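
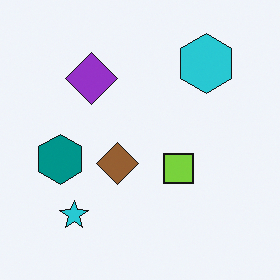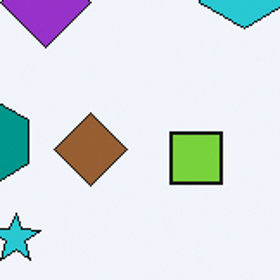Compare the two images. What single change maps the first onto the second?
The second image is the first cropped to a noticeably smaller region and rescaled.

The visible shapes are larger and the field of view is narrower; shapes near the original edges may be partly or wholly outside the frame — a crop-and-rescale.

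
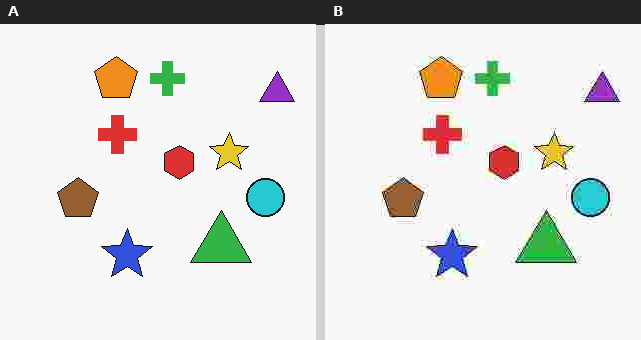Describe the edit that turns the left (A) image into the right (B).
The transformation is: degraded with heavy JPEG compression.

Blocky 8×8 compression artifacts appear around shape edges and the flat background shows ringing — characteristic JPEG degradation.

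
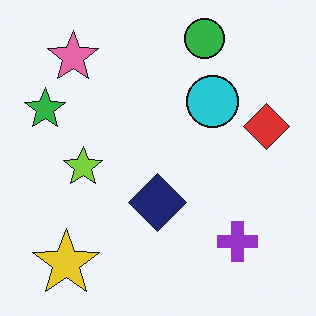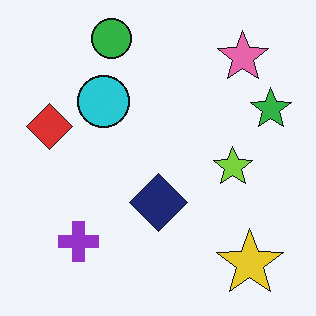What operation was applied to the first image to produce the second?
The transformation is: flipped horizontally (left ↔ right).

The green star is in the left of the first image and the right of the second — shapes on opposite sides of the vertical midline have swapped in a mirror flip.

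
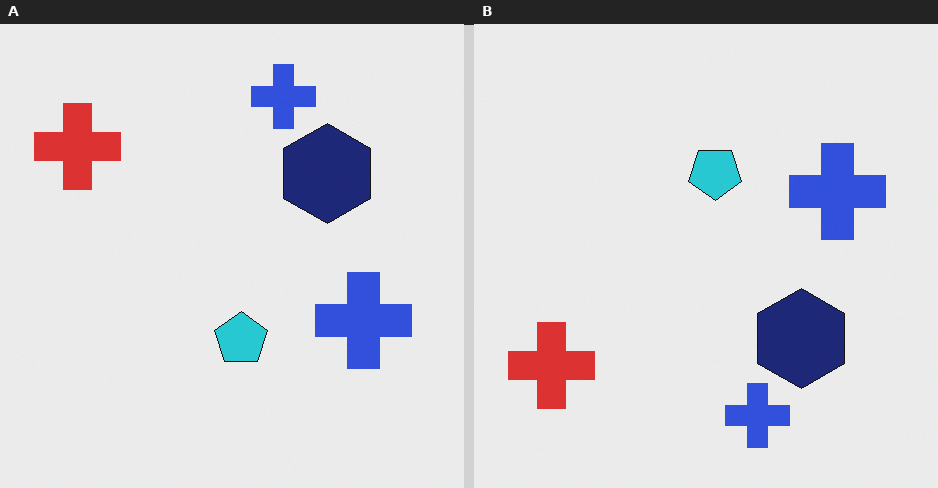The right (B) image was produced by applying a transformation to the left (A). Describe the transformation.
It was flipped vertically (top ↔ bottom).

The red cross is in the top-left of the left (A) image and the bottom-left of the right (B) — shapes on opposite sides of the horizontal midline have swapped in a mirror flip.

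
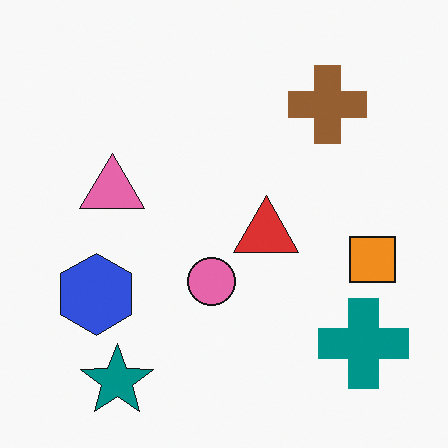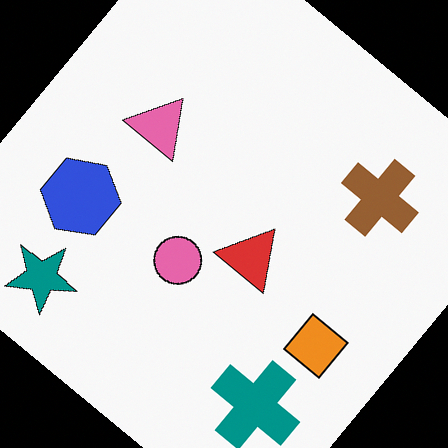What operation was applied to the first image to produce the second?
The second image is the first rotated clockwise by a large amount — several tens of degrees.

Every shape is tilted by the same angle and the image corners show triangular fill wedges — a whole-image rotation by a non-right angle.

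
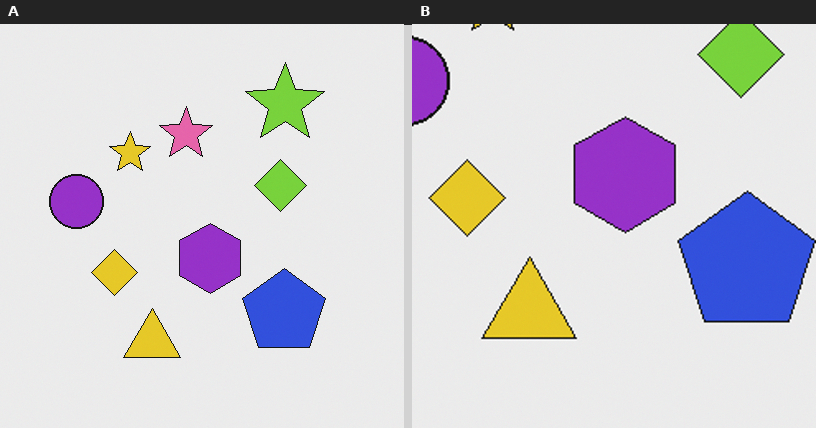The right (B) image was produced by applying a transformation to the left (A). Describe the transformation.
It was cropped tightly and scaled back up.

The visible shapes are larger and the field of view is narrower; shapes near the original edges may be partly or wholly outside the frame — a crop-and-rescale.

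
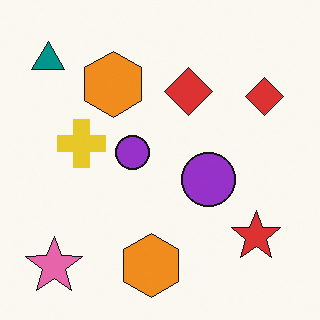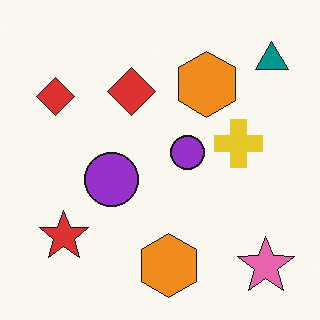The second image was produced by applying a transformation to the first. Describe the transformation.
It was flipped horizontally (left ↔ right).

The teal triangle is in the top-left of the first image and the top-right of the second — shapes on opposite sides of the vertical midline have swapped in a mirror flip.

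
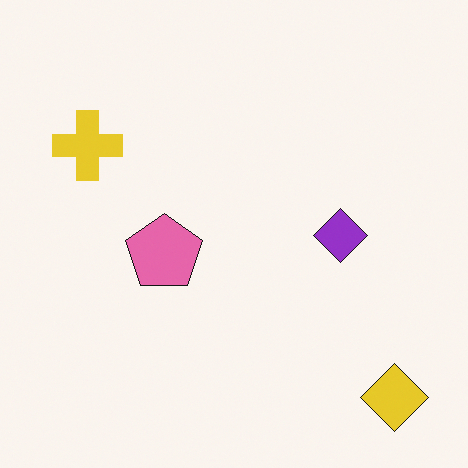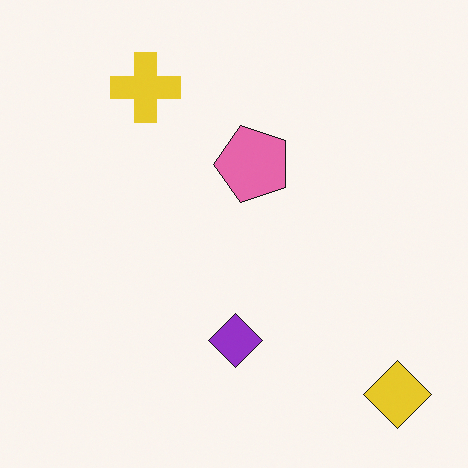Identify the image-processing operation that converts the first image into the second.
This is the original image transposed (reflected across the top-left ↔ bottom-right diagonal).

Shapes have swapped their row and column positions — what was in the top-right is now in the bottom-left — a diagonal reflection.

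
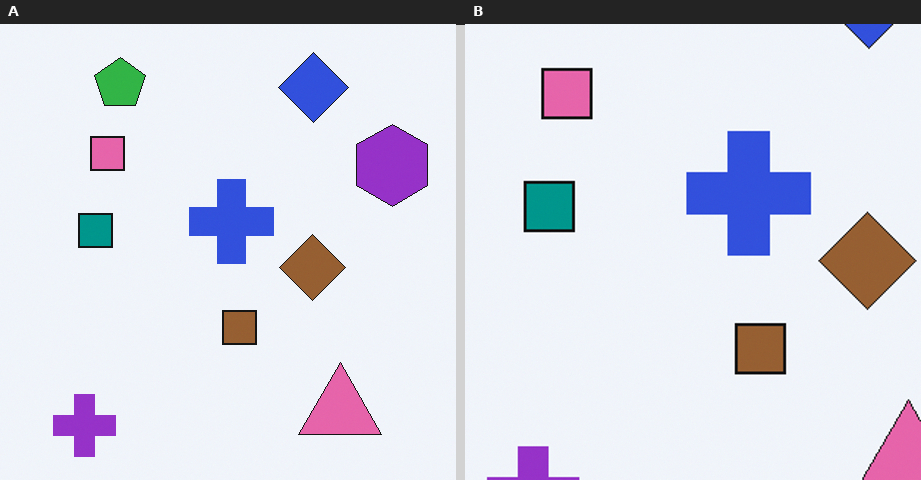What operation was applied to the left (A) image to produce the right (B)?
The image was cropped slightly and scaled back up.

The visible shapes are larger and the field of view is narrower; shapes near the original edges may be partly or wholly outside the frame — a crop-and-rescale.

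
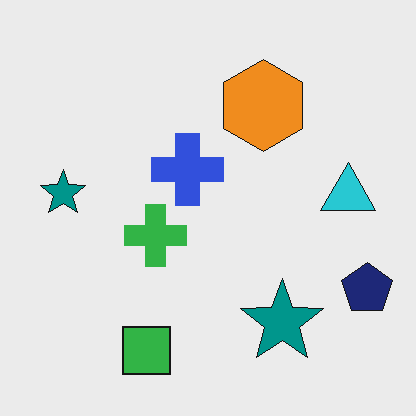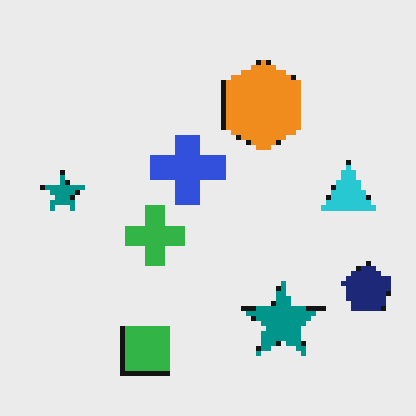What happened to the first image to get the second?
The image was mildly pixelated.

Shapes are reduced to large square blocks; fine edges and outlines are lost — a downscale-then-upscale (mosaic) effect.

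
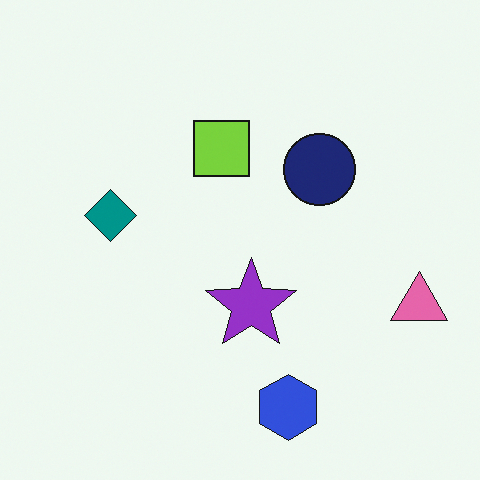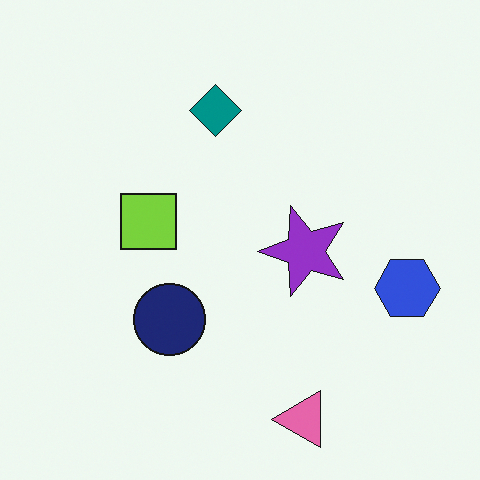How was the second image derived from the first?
It was transposed (reflected across the top-left ↔ bottom-right diagonal).

Shapes have swapped their row and column positions — what was in the top-right is now in the bottom-left — a diagonal reflection.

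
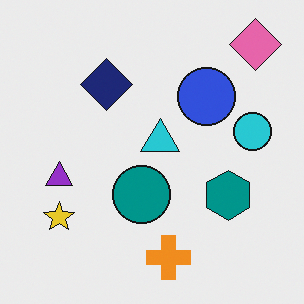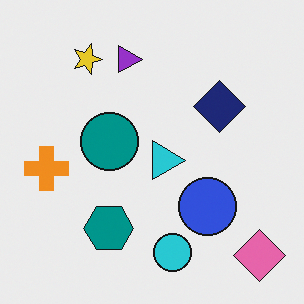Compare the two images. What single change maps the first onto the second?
Rotated 90° clockwise.

The pink diamond sits in the top-right of the first image and the bottom-right of the second — consistent with a whole-image 90° clockwise rotation.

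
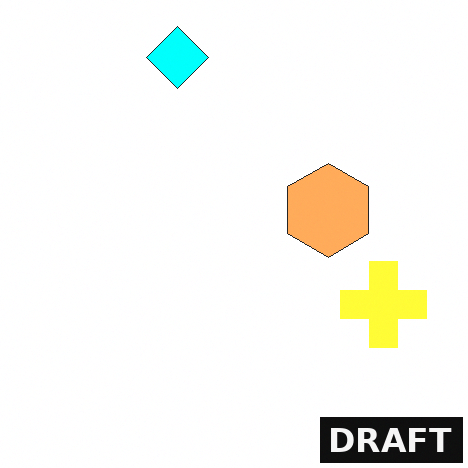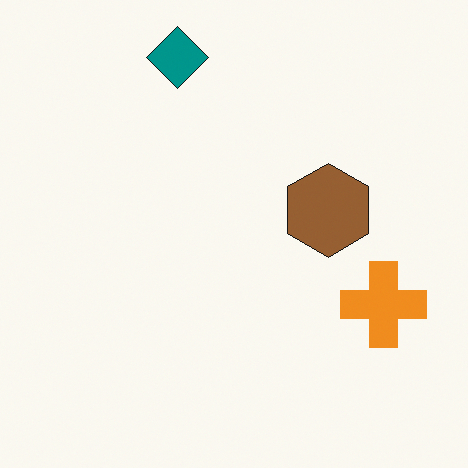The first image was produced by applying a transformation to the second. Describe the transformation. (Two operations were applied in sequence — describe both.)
The transformation is: noticeably brightened, then watermarked with the text "DRAFT" in the lower-right corner.

Every pixel — background and shapes alike — is uniformly brightened. A dark label reading "DRAFT" appears in the lower-right corner.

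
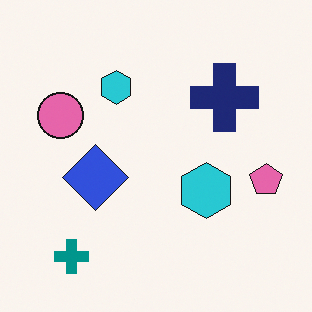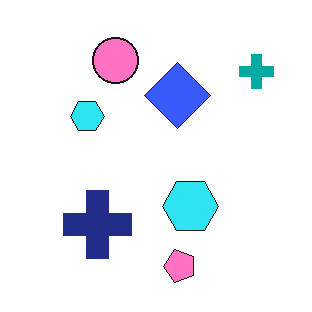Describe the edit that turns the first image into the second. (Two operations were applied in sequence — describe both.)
This is the original image slightly brightened, then transposed (reflected across the top-left ↔ bottom-right diagonal).

Every pixel — background and shapes alike — is uniformly brightened. Shapes have swapped their row and column positions — what was in the top-right is now in the bottom-left — a diagonal reflection.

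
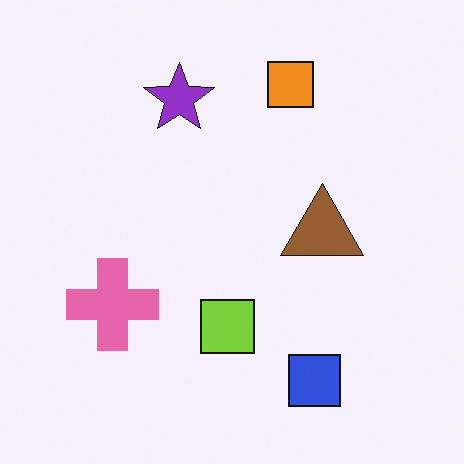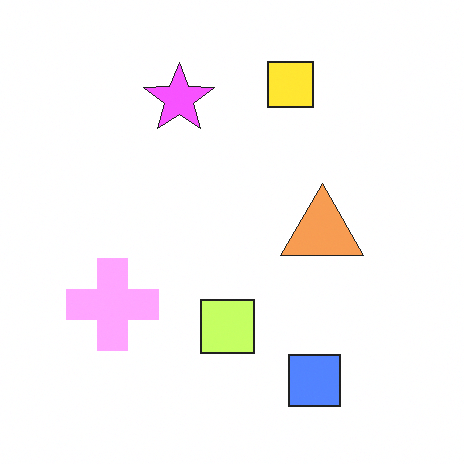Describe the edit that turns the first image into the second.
The image was noticeably brightened.

Every pixel — background and shapes alike — is uniformly brightened.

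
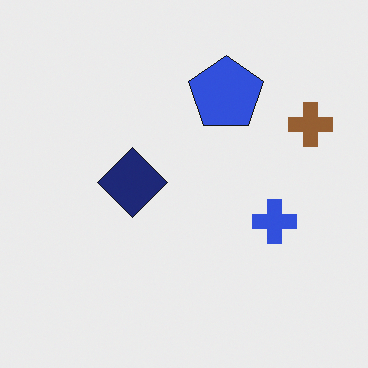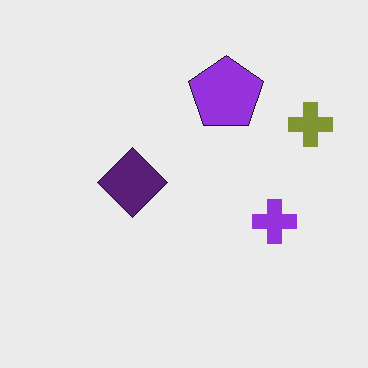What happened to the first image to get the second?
This is the original image hue-shifted slightly.

Every shape's color has rotated by the same amount around the hue wheel — a uniform hue shift.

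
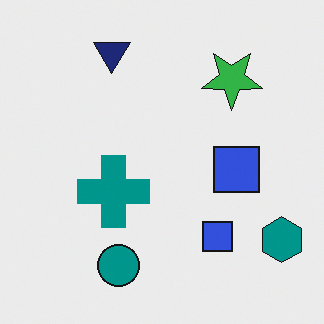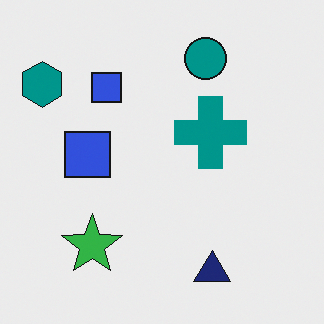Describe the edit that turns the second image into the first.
This is the original image rotated 180°.

The teal hexagon sits in the top-left of the second image and the bottom-right of the first — consistent with a whole-image 180° rotation.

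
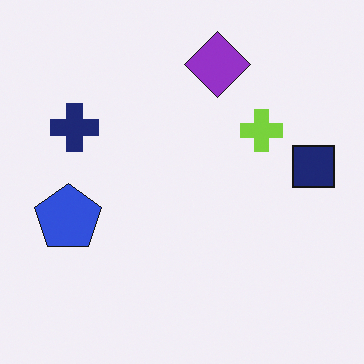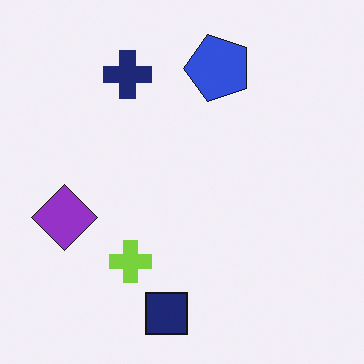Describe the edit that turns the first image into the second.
The image was transposed (reflected across the top-left ↔ bottom-right diagonal).

Shapes have swapped their row and column positions — what was in the top-right is now in the bottom-left — a diagonal reflection.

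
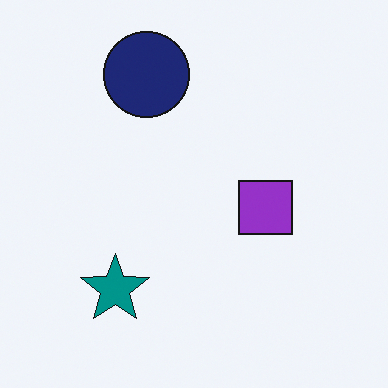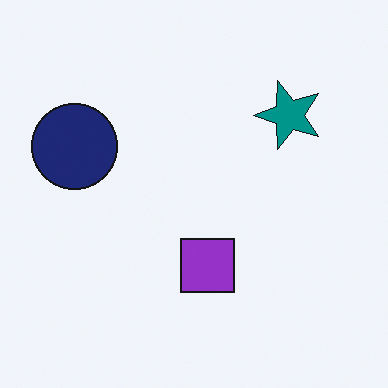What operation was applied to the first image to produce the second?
The image was transposed (reflected across the top-left ↔ bottom-right diagonal).

Shapes have swapped their row and column positions — what was in the top-right is now in the bottom-left — a diagonal reflection.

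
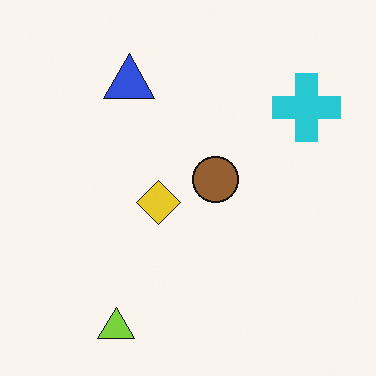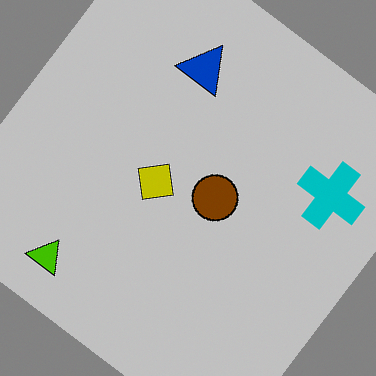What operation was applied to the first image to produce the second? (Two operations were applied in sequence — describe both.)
The transformation is: heavily posterized to just a handful of flat colors, then rotated clockwise by a large amount — several tens of degrees.

Each flat color has snapped to a coarser quantized level — most visibly, the near-white background has dropped to a flat grey. Every shape is tilted by the same angle and the image corners show triangular fill wedges — a whole-image rotation by a non-right angle.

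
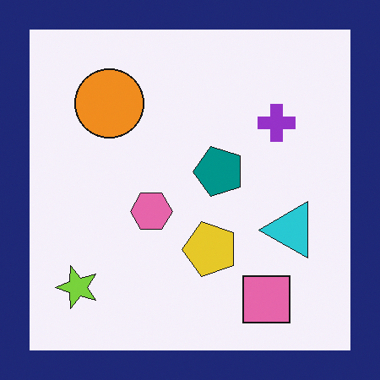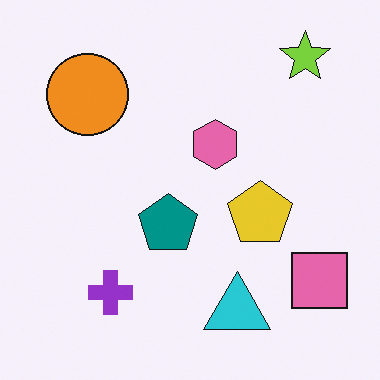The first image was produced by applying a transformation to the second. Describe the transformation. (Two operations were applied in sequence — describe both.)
The transformation is: transposed (reflected across the top-left ↔ bottom-right diagonal), then framed with a navy border.

Shapes have swapped their row and column positions — what was in the top-right is now in the bottom-left — a diagonal reflection. A solid navy frame runs around the edge of the first image, with the content slightly shrunk inside it.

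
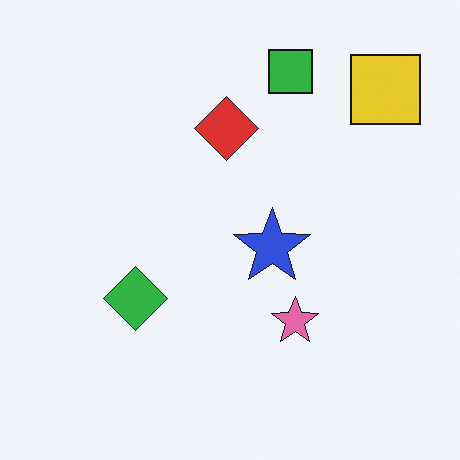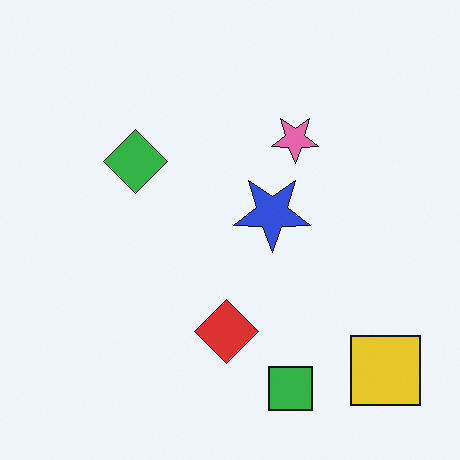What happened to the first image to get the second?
This is the original image flipped vertically (top ↔ bottom).

The green square is in the top of the first image and the bottom of the second — shapes on opposite sides of the horizontal midline have swapped in a mirror flip.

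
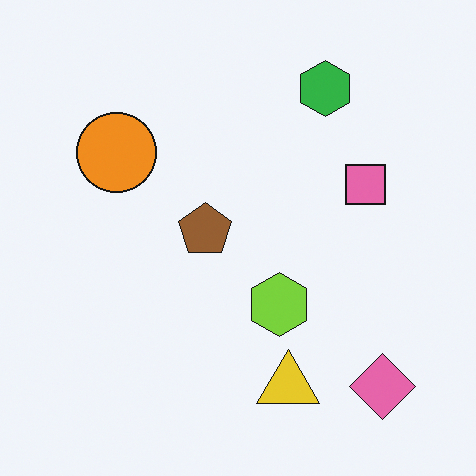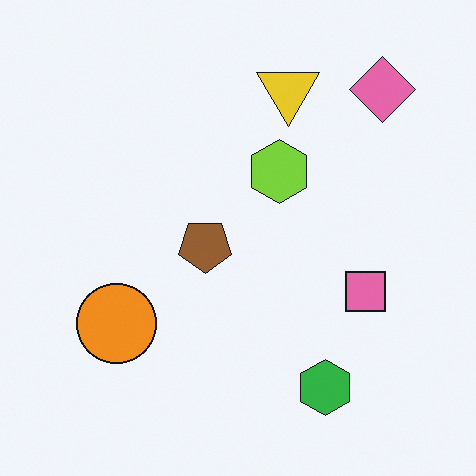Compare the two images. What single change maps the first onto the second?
The transformation is: flipped vertically (top ↔ bottom).

The green hexagon is in the top-right of the first image and the bottom-right of the second — shapes on opposite sides of the horizontal midline have swapped in a mirror flip.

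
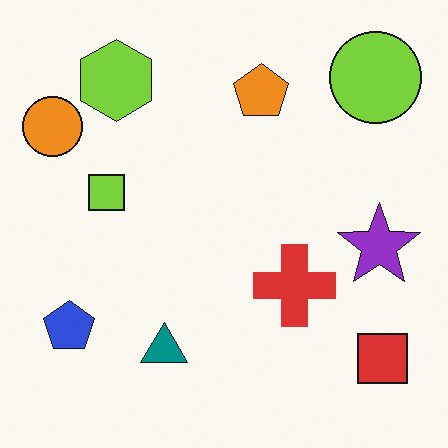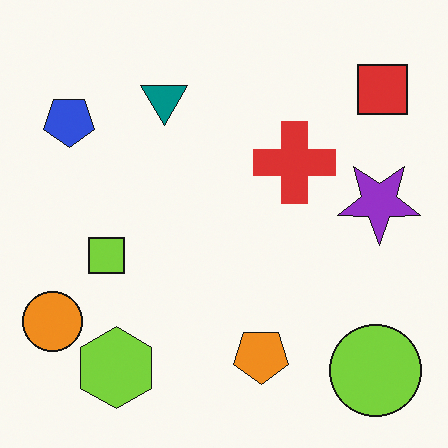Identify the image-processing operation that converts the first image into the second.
It was flipped vertically (top ↔ bottom).

The lime circle is in the top-right of the first image and the bottom-right of the second — shapes on opposite sides of the horizontal midline have swapped in a mirror flip.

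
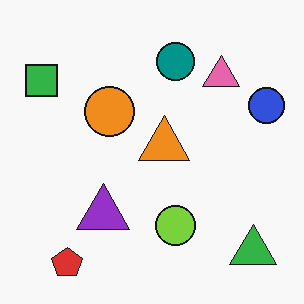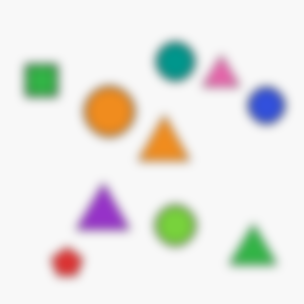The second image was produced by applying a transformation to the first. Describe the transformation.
The image was heavily blurred.

Shape edges and outlines are uniformly softened across the whole image.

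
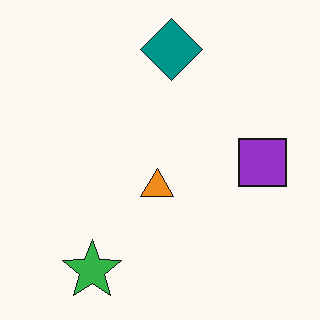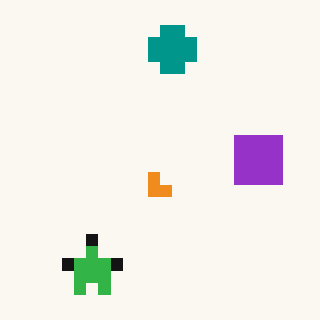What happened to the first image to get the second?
The image was coarsely pixelated.

Shapes are reduced to large square blocks; fine edges and outlines are lost — a downscale-then-upscale (mosaic) effect.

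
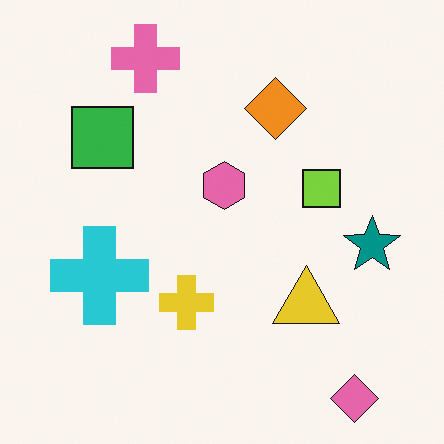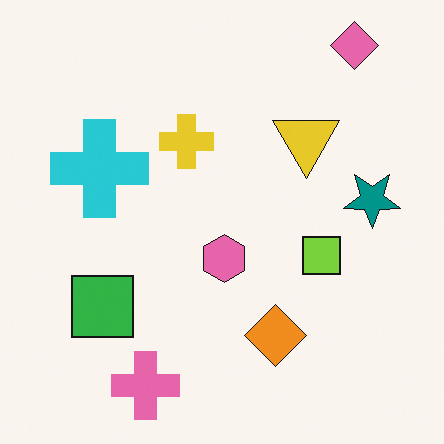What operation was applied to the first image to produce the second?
The transformation is: flipped vertically (top ↔ bottom).

The pink diamond is in the bottom-right of the first image and the top-right of the second — shapes on opposite sides of the horizontal midline have swapped in a mirror flip.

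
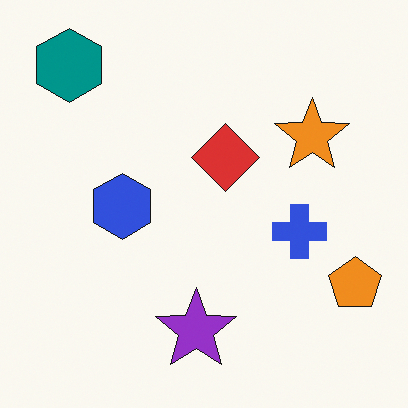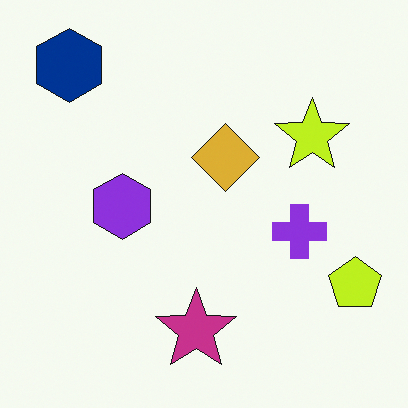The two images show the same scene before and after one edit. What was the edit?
The image was hue-shifted by a small amount.

Every shape's color has rotated by the same amount around the hue wheel — a uniform hue shift.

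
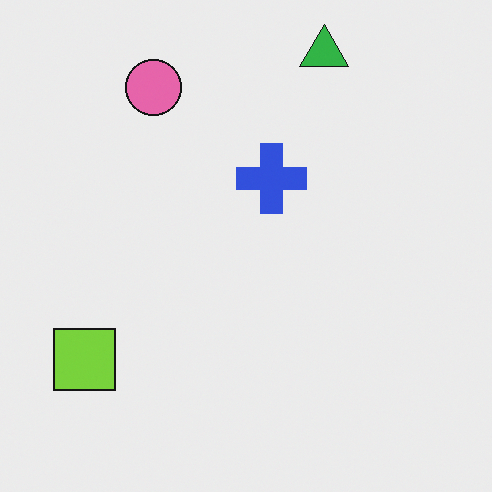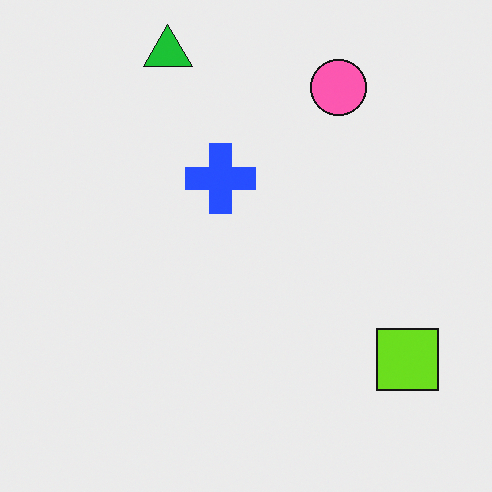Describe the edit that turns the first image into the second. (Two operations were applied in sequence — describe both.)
The transformation is: flipped horizontally (left ↔ right), then slightly oversaturated.

The lime square is in the bottom-left of the first image and the bottom-right of the second — shapes on opposite sides of the vertical midline have swapped in a mirror flip. All colors are more vivid — a global saturation change.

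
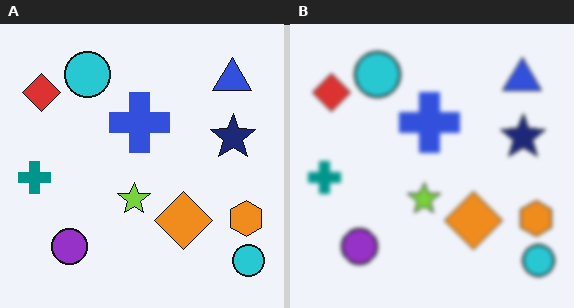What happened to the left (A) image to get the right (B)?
The right (B) image is the left (A) given a subtle gaussian blur.

Shape edges and outlines are uniformly softened across the whole image.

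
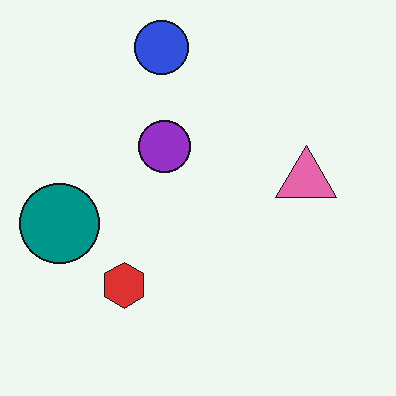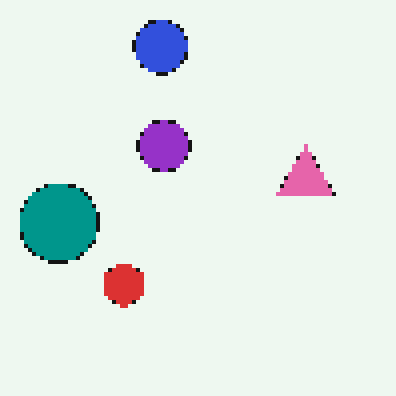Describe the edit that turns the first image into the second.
The transformation is: mildly pixelated.

Shapes are reduced to large square blocks; fine edges and outlines are lost — a downscale-then-upscale (mosaic) effect.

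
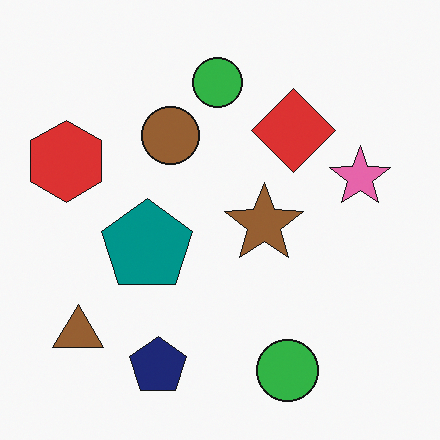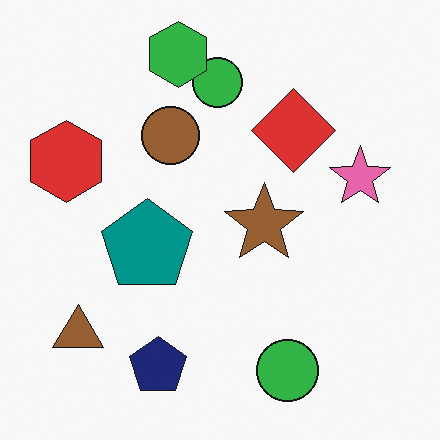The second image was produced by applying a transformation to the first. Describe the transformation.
The image was overlaid with an additional green hexagon.

A green hexagon appears in the second image that is absent from the first.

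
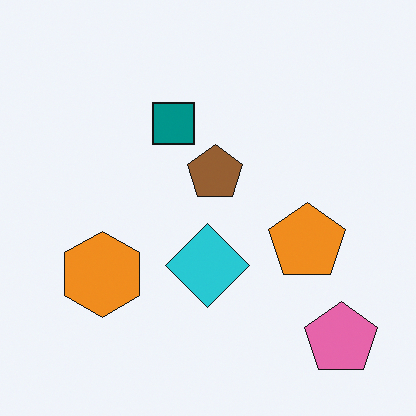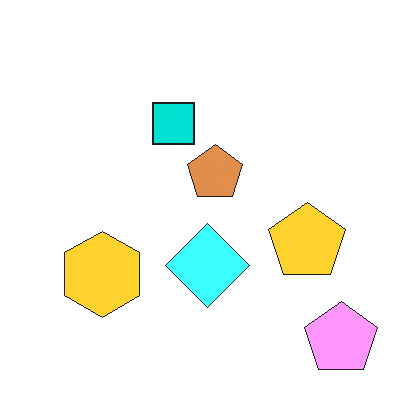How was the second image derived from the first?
This is the original image brightened a lot.

Every pixel — background and shapes alike — is uniformly brightened.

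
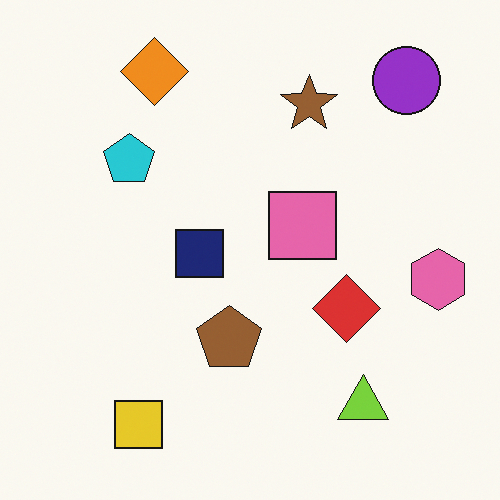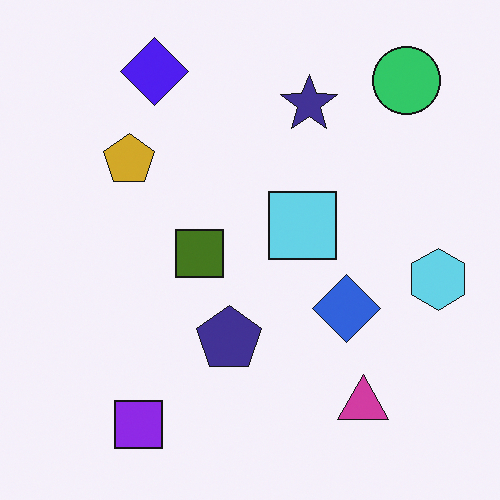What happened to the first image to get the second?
The transformation is: hue-shifted by a large amount.

Every shape's color has rotated by the same amount around the hue wheel — a uniform hue shift.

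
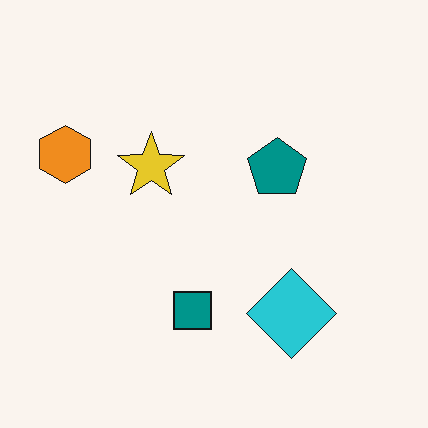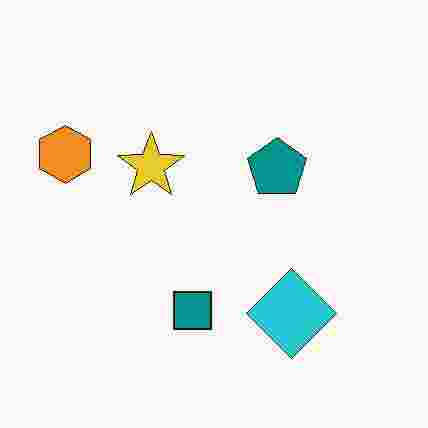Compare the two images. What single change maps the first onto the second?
The transformation is: heavily JPEG-compressed with obvious blocking artifacts.

Blocky 8×8 compression artifacts appear around shape edges and the flat background shows ringing — characteristic JPEG degradation.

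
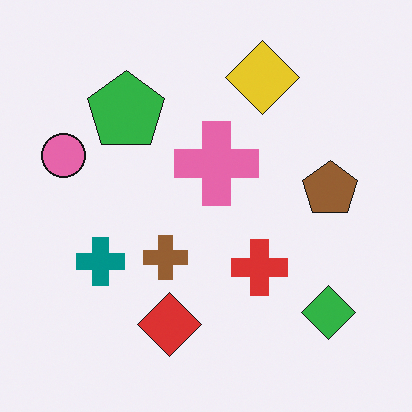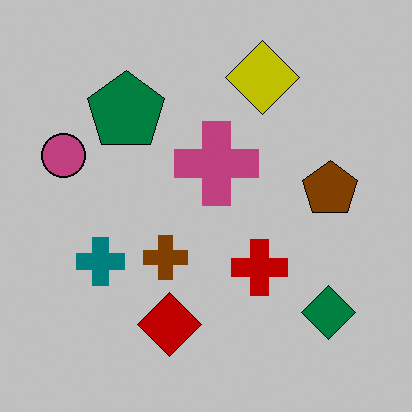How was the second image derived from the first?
Aggressively posterized.

Each flat color has snapped to a coarser quantized level — most visibly, the near-white background has dropped to a flat grey.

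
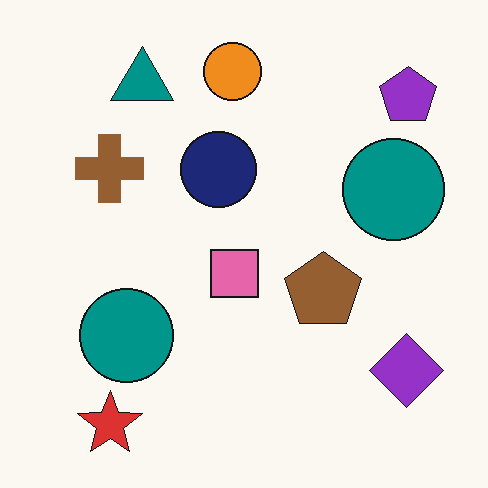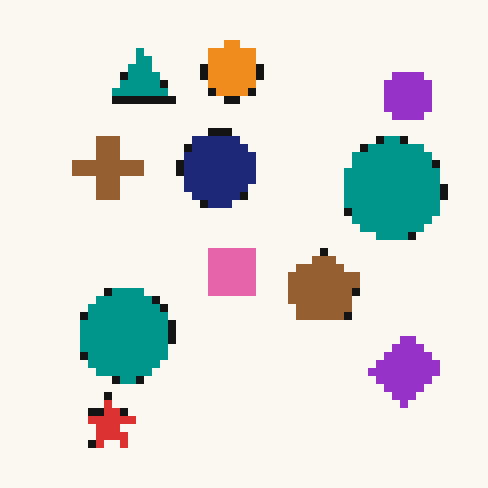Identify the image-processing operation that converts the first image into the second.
This is the original image pixelated into visible square blocks.

Shapes are reduced to large square blocks; fine edges and outlines are lost — a downscale-then-upscale (mosaic) effect.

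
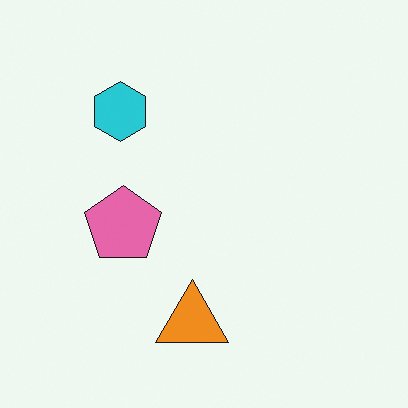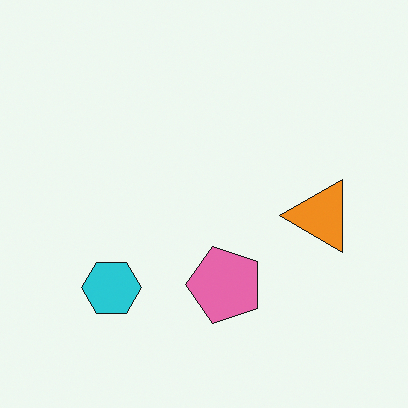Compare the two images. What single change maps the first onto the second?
It was rotated 90° counter-clockwise.

The cyan hexagon sits in the top-left of the first image and the bottom-left of the second — consistent with a whole-image 90° counter-clockwise rotation.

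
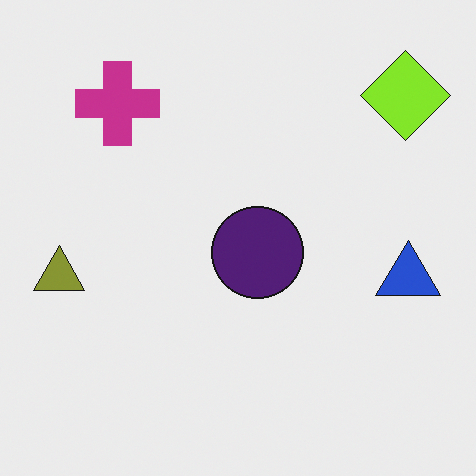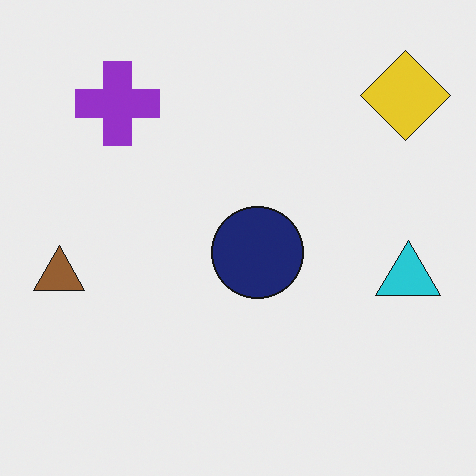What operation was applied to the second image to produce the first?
The transformation is: hue-shifted slightly.

Every shape's color has rotated by the same amount around the hue wheel — a uniform hue shift.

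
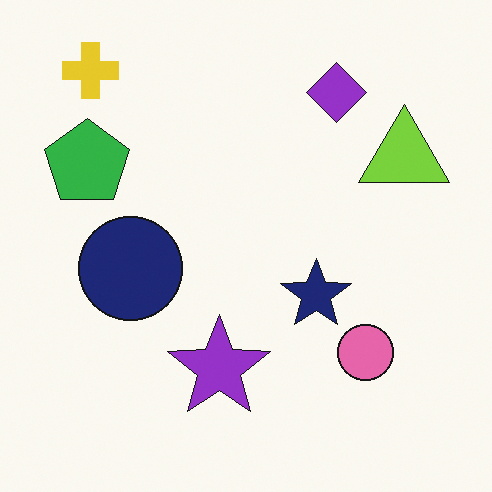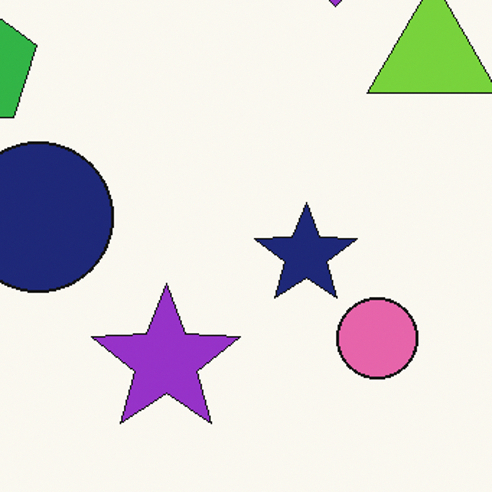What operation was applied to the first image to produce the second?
Cropped to a modestly smaller region and rescaled.

The visible shapes are larger and the field of view is narrower; shapes near the original edges may be partly or wholly outside the frame — a crop-and-rescale.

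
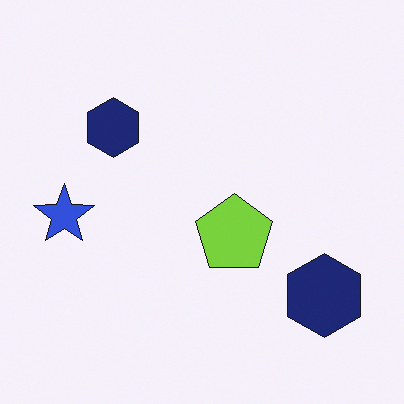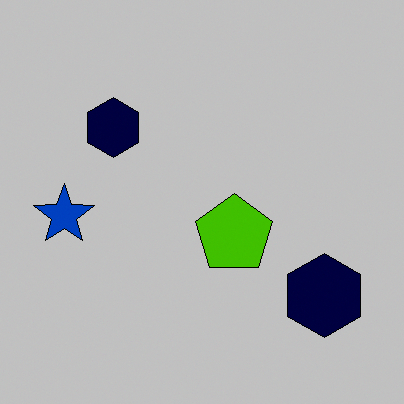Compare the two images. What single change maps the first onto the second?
The image was heavily posterized to just a handful of flat colors.

Each flat color has snapped to a coarser quantized level — most visibly, the near-white background has dropped to a flat grey.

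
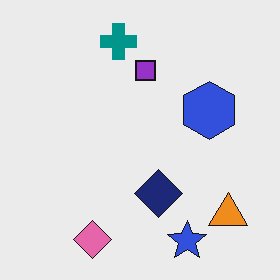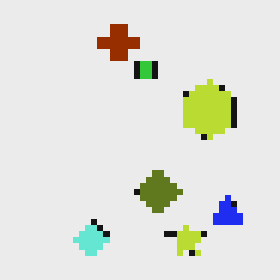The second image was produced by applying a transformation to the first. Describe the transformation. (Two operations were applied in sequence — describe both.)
The second image is the first moderately pixelated, then hue-shifted through roughly half the color wheel.

Shapes are reduced to large square blocks; fine edges and outlines are lost — a downscale-then-upscale (mosaic) effect. Every shape's color has rotated by the same amount around the hue wheel — a uniform hue shift.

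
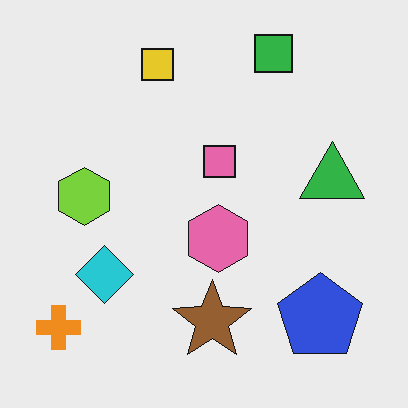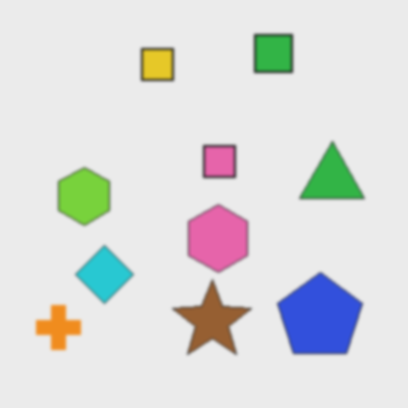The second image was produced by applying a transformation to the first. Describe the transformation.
The image was lightly blurred.

Shape edges and outlines are uniformly softened across the whole image.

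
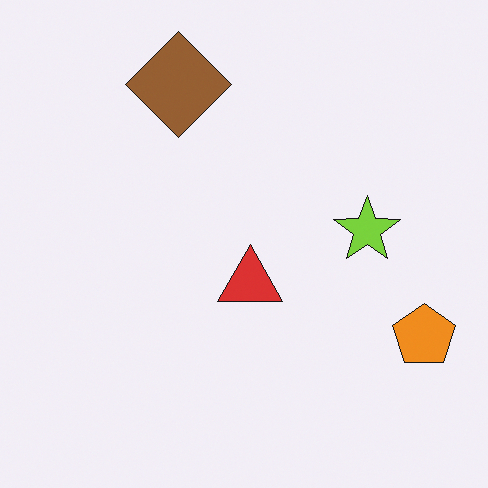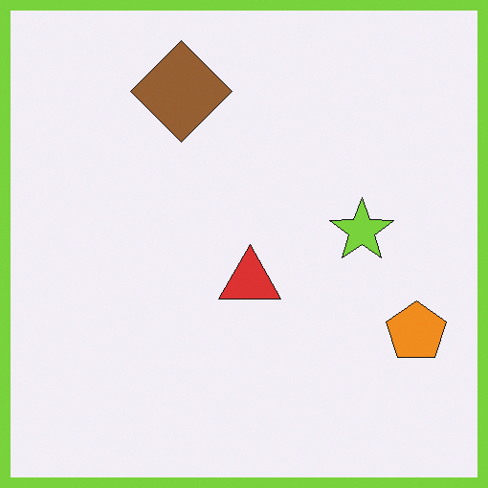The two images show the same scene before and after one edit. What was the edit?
The image was framed with a lime border.

A solid lime frame runs around the edge of the second image, with the content slightly shrunk inside it.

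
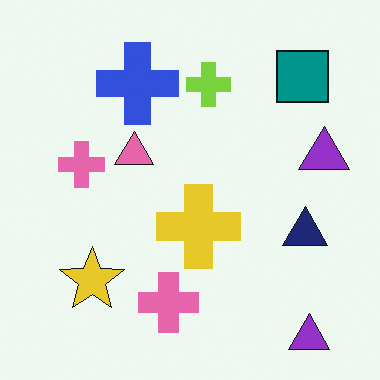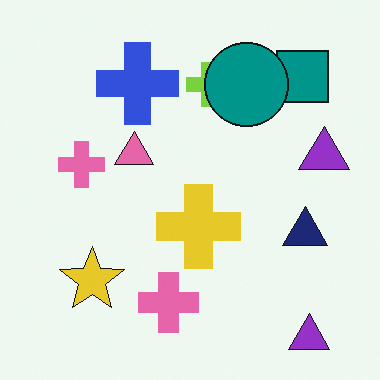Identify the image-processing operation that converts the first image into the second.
The transformation is: overlaid with an additional teal circle.

A teal circle appears in the second image that is absent from the first.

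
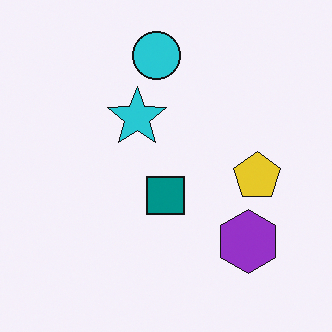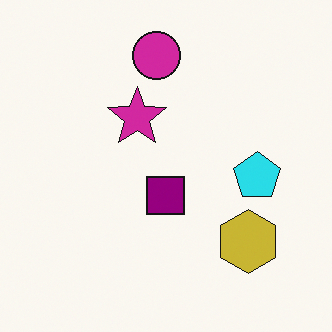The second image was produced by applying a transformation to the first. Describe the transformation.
It was hue-shifted noticeably.

Every shape's color has rotated by the same amount around the hue wheel — a uniform hue shift.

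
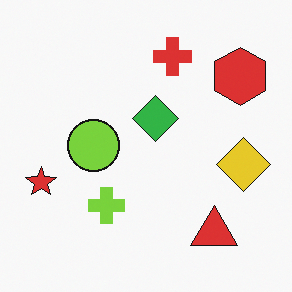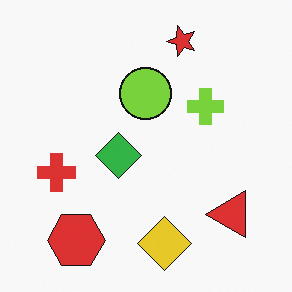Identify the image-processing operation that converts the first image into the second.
It was transposed (reflected across the top-left ↔ bottom-right diagonal).

Shapes have swapped their row and column positions — what was in the top-right is now in the bottom-left — a diagonal reflection.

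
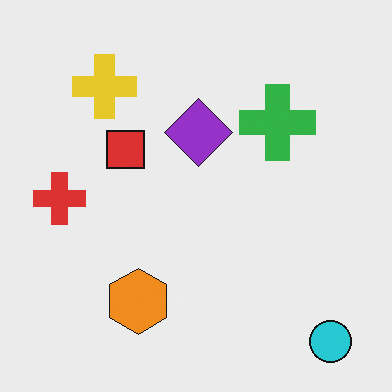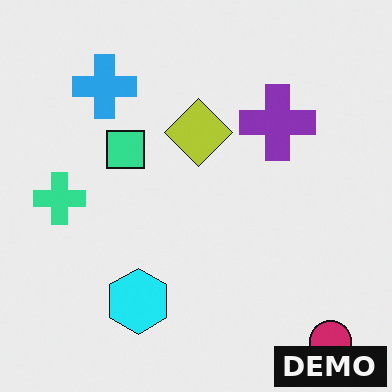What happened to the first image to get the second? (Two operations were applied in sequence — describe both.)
The second image is the first hue-shifted noticeably, then watermarked with the text "DEMO" in the lower-right corner.

Every shape's color has rotated by the same amount around the hue wheel — a uniform hue shift. A dark label reading "DEMO" appears in the lower-right corner.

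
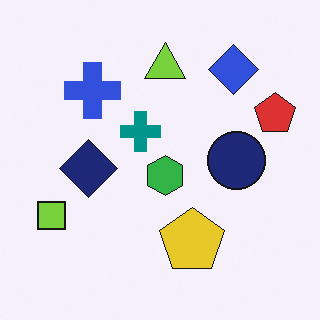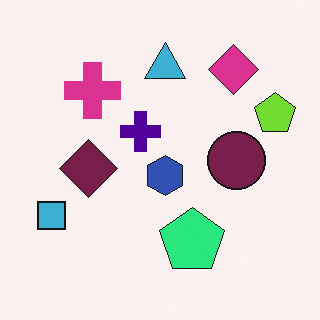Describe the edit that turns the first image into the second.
The image was hue-shifted through roughly a third of the color wheel.

Every shape's color has rotated by the same amount around the hue wheel — a uniform hue shift.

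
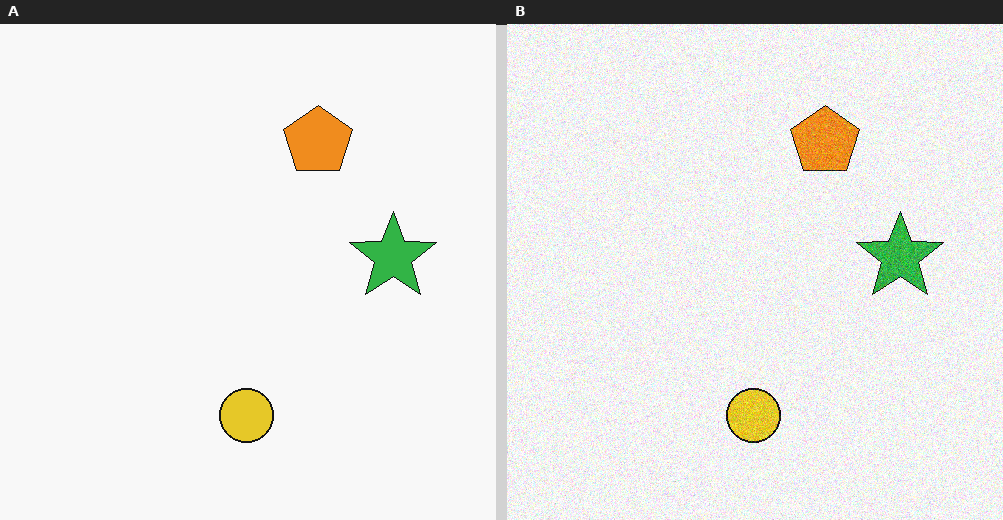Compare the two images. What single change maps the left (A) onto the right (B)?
The image was degraded with moderate additive noise.

Random speckle covers the whole image, including the flat background.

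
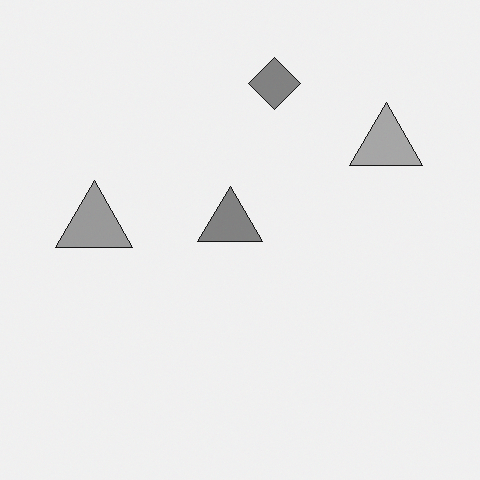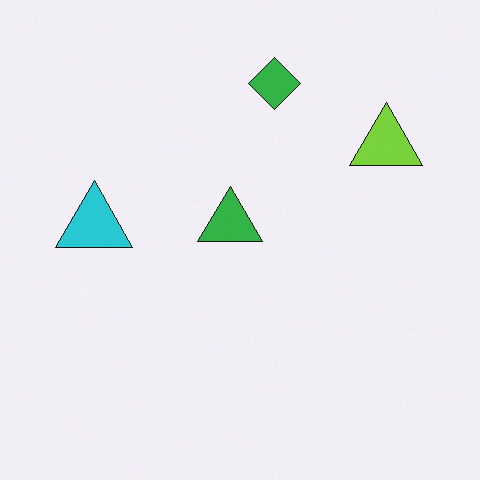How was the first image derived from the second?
It was converted to grayscale.

All color is removed — every shape is now a shade of grey.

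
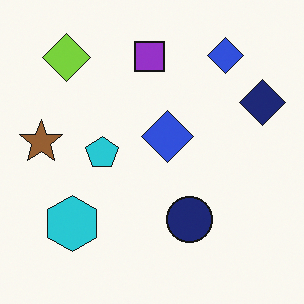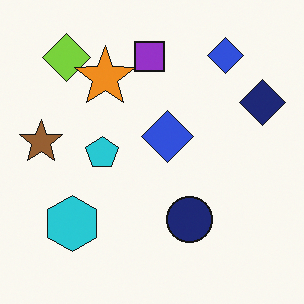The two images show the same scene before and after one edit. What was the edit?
The image was overlaid with an additional orange star.

An orange star appears in the second image that is absent from the first.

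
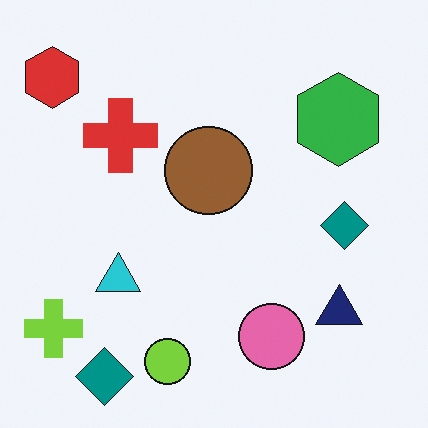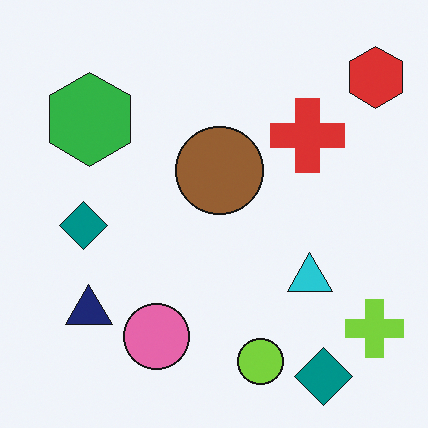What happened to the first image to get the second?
The transformation is: flipped horizontally (left ↔ right).

The red hexagon is in the top-left of the first image and the top-right of the second — shapes on opposite sides of the vertical midline have swapped in a mirror flip.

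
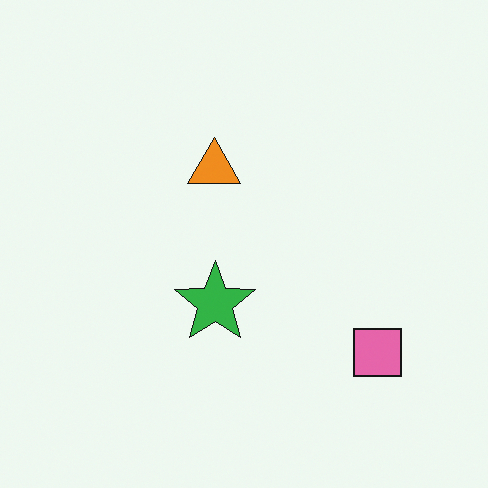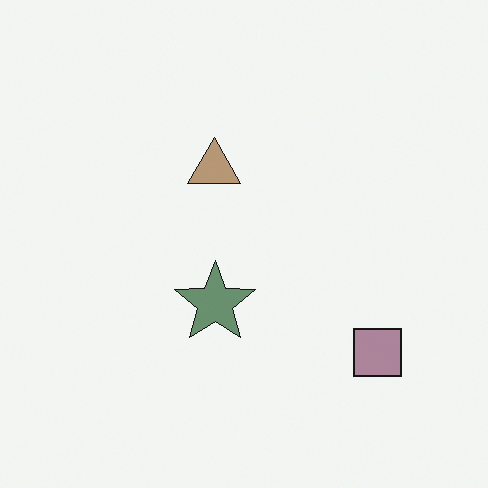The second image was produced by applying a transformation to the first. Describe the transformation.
The transformation is: made much more muted (saturation change).

All colors are more muted and greyish — a global saturation change.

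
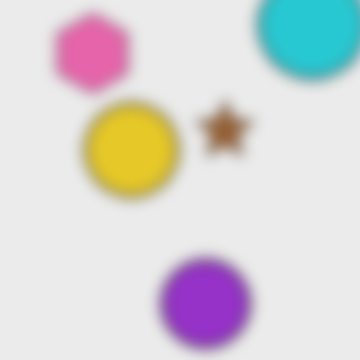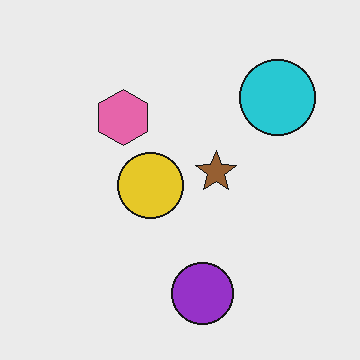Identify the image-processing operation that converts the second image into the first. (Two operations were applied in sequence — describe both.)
The image was heavily blurred, then cropped to a modestly smaller region and rescaled.

Shape edges and outlines are uniformly softened across the whole image. The visible shapes are larger and the field of view is narrower; shapes near the original edges may be partly or wholly outside the frame — a crop-and-rescale.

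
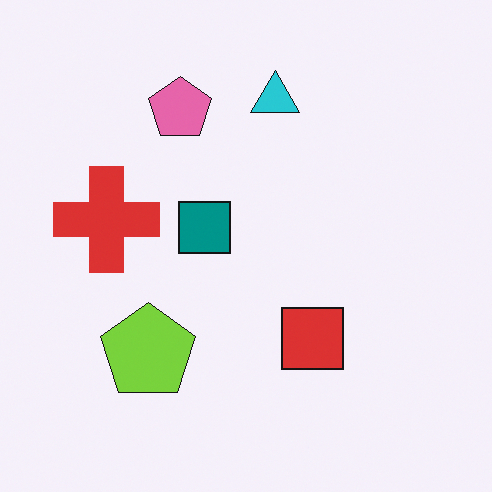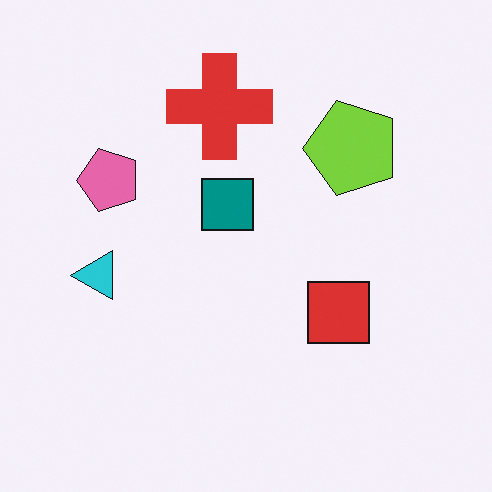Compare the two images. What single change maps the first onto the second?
Transposed (reflected across the top-left ↔ bottom-right diagonal).

Shapes have swapped their row and column positions — what was in the top-right is now in the bottom-left — a diagonal reflection.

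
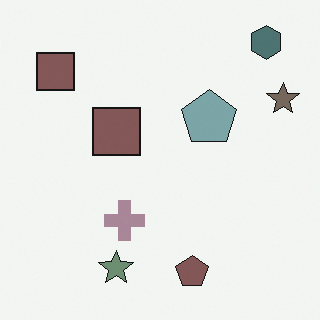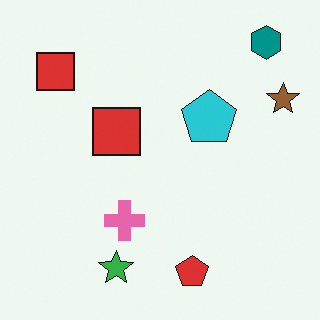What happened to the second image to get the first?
The image was made much more muted (saturation change).

All colors are more muted and greyish — a global saturation change.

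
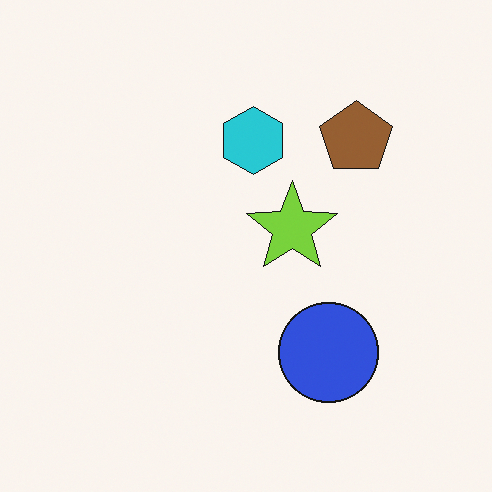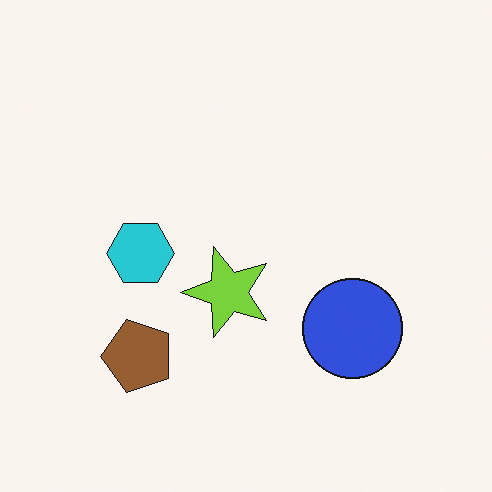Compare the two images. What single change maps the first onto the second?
This is the original image transposed (reflected across the top-left ↔ bottom-right diagonal).

Shapes have swapped their row and column positions — what was in the top-right is now in the bottom-left — a diagonal reflection.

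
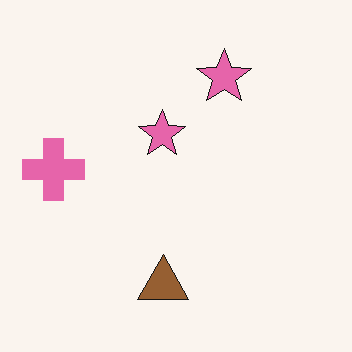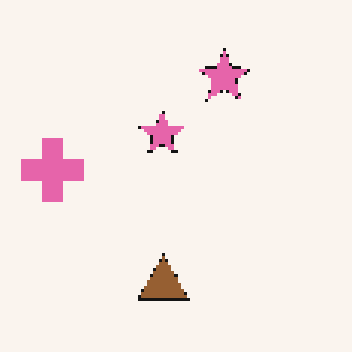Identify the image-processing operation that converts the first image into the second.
Mildly pixelated.

Shapes are reduced to large square blocks; fine edges and outlines are lost — a downscale-then-upscale (mosaic) effect.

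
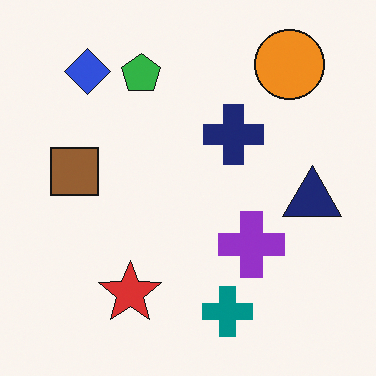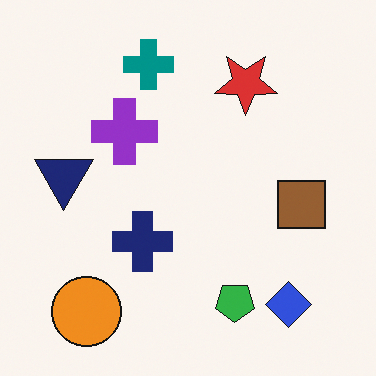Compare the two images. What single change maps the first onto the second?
Rotated 180°.

The orange circle sits in the top-right of the first image and the bottom-left of the second — consistent with a whole-image 180° rotation.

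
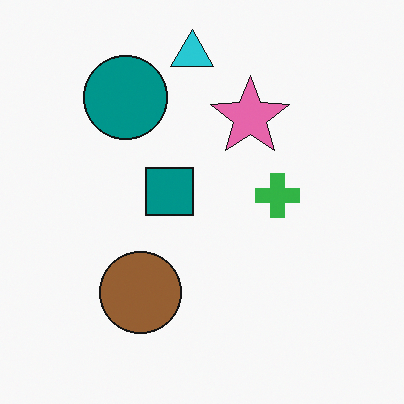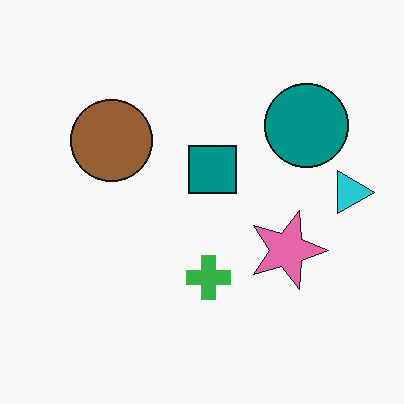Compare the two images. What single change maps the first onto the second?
The image was rotated 90° clockwise.

The cyan triangle sits in the top of the first image and the right of the second — consistent with a whole-image 90° clockwise rotation.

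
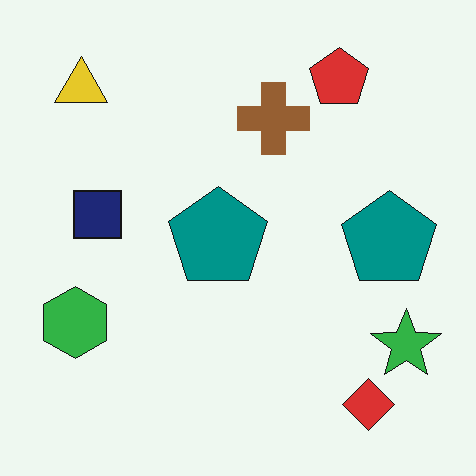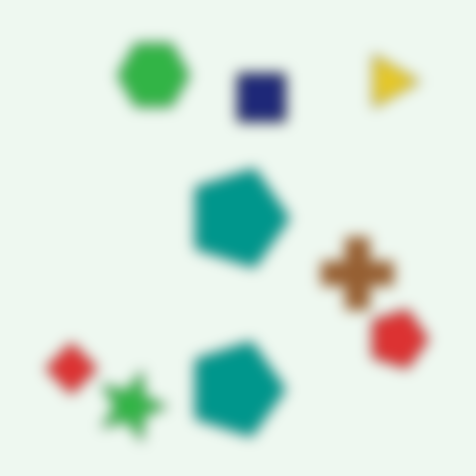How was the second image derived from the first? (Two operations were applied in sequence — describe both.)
It was rotated 90° clockwise, then strongly gaussian-blurred.

The yellow triangle sits in the top-left of the first image and the top-right of the second — consistent with a whole-image 90° clockwise rotation. Shape edges and outlines are uniformly softened across the whole image.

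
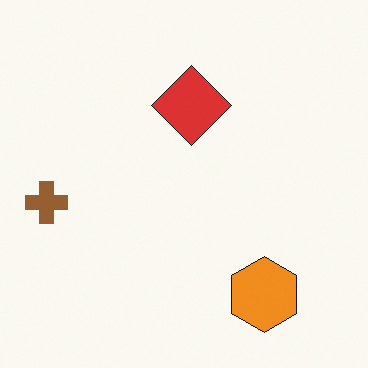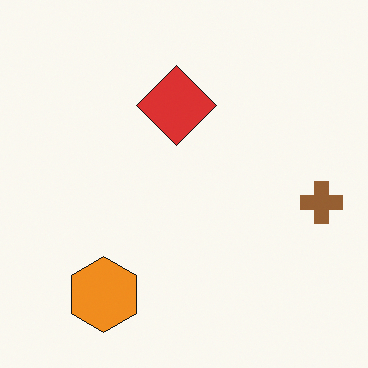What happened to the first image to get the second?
The second image is the first flipped horizontally (left ↔ right).

The brown cross is in the left of the first image and the right of the second — shapes on opposite sides of the vertical midline have swapped in a mirror flip.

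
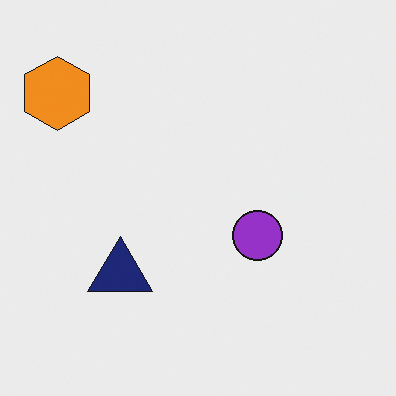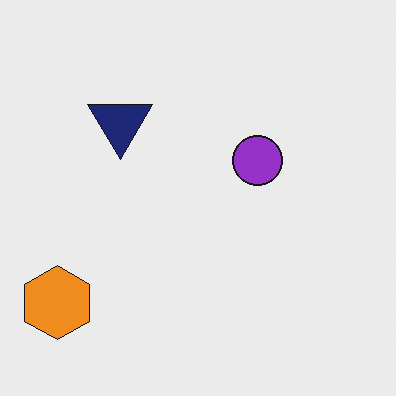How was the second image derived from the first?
This is the original image flipped vertically (top ↔ bottom).

The orange hexagon is in the top-left of the first image and the bottom-left of the second — shapes on opposite sides of the horizontal midline have swapped in a mirror flip.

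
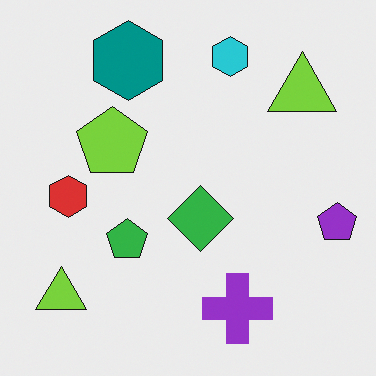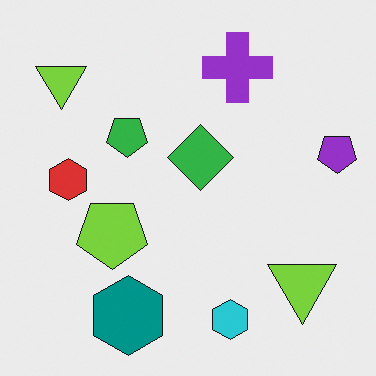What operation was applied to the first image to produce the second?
The transformation is: flipped vertically (top ↔ bottom).

The cyan hexagon is in the top of the first image and the bottom of the second — shapes on opposite sides of the horizontal midline have swapped in a mirror flip.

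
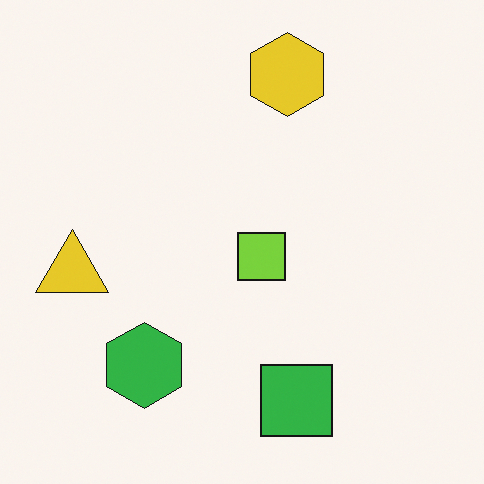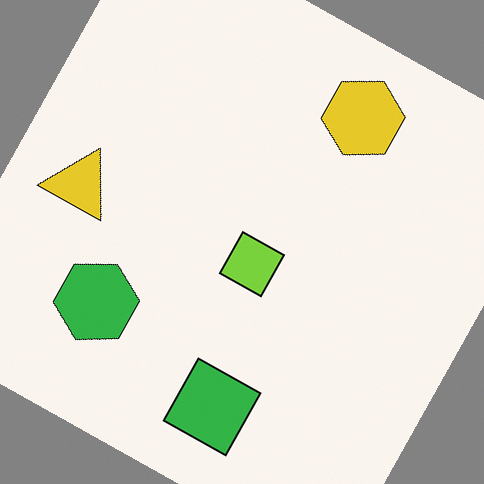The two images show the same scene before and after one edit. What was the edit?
Rotated clockwise by a moderate amount.

Every shape is tilted by the same angle and the image corners show triangular fill wedges — a whole-image rotation by a non-right angle.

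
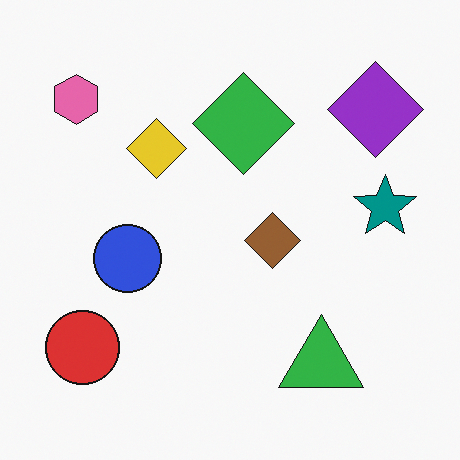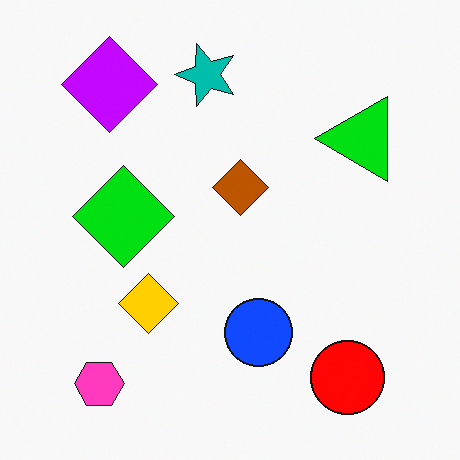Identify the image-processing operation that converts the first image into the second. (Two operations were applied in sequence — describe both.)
This is the original image rotated 90° counter-clockwise, then made much more vivid (saturation change).

The pink hexagon sits in the top-left of the first image and the bottom-left of the second — consistent with a whole-image 90° counter-clockwise rotation. All colors are more vivid — a global saturation change.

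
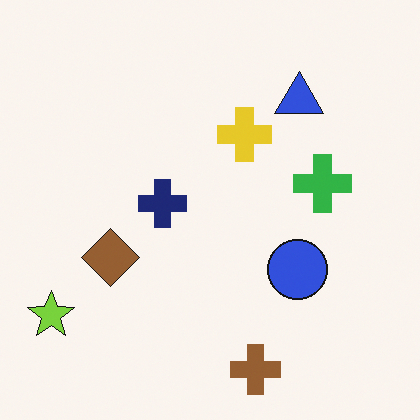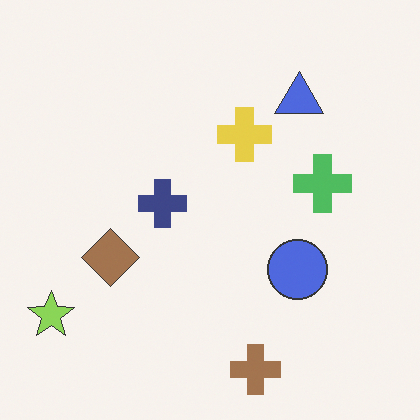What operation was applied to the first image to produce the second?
The transformation is: given slightly reduced contrast.

Tones are pushed toward mid-grey across the whole image — a global contrast change.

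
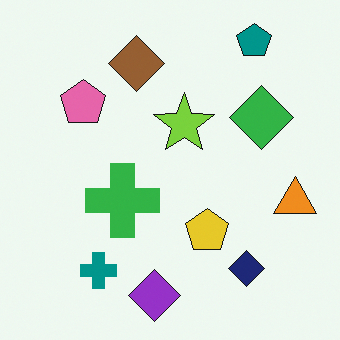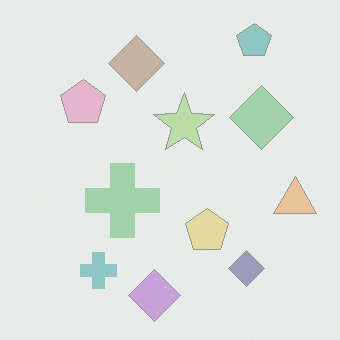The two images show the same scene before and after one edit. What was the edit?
The transformation is: given much lower contrast.

Tones are pushed toward mid-grey across the whole image — a global contrast change.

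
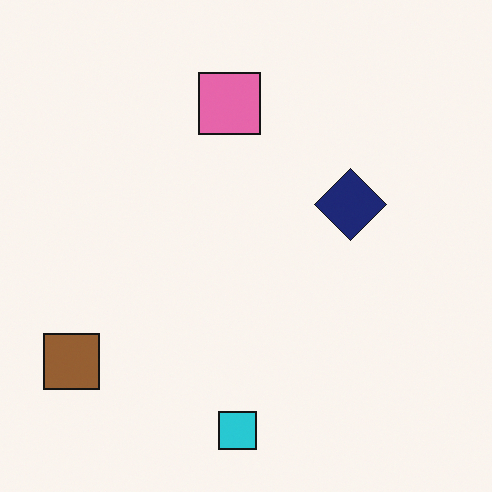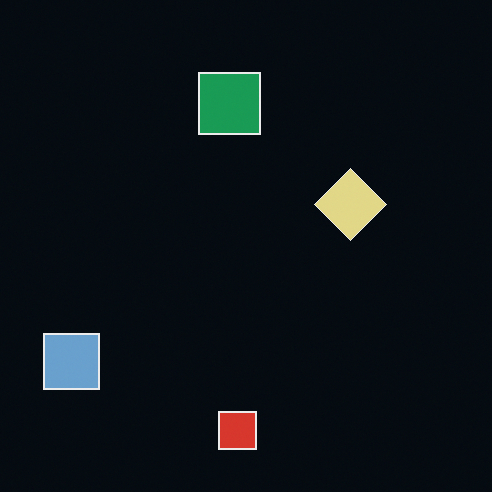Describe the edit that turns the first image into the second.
The image was color-inverted (negative).

The light background has become dark and every shape's color is its complement — a photographic negative.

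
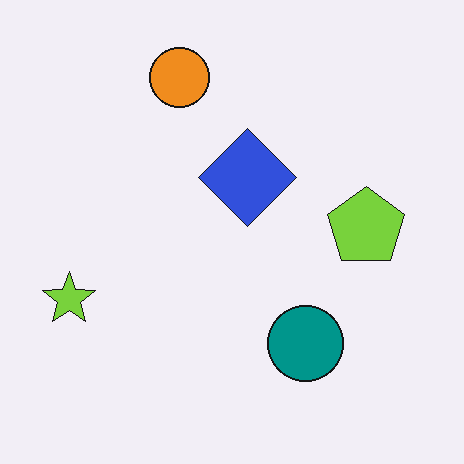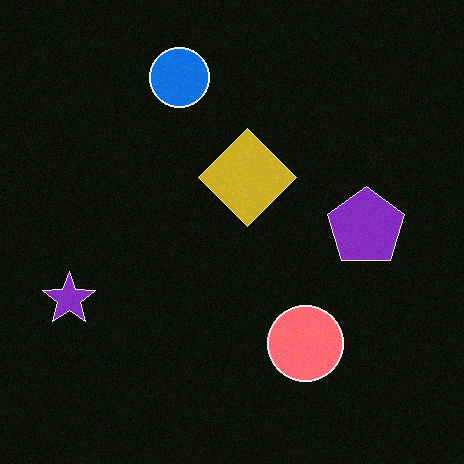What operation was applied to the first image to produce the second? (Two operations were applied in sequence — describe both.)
This is the original image color-inverted (negative), then degraded with light additive noise.

The light background has become dark and every shape's color is its complement — a photographic negative. Random speckle covers the whole image, including the flat background.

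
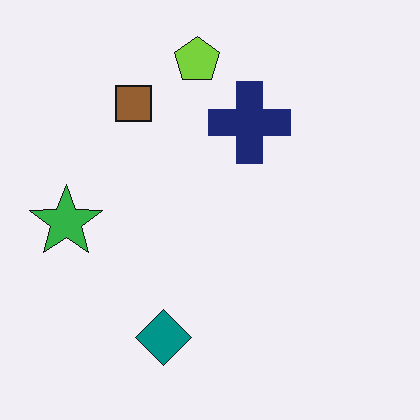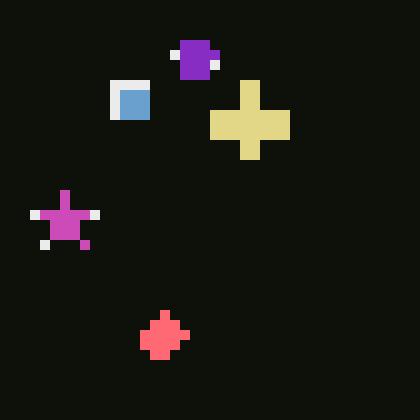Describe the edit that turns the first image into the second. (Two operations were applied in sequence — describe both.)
The image was color-inverted (negative), then heavily pixelated into large blocks.

The light background has become dark and every shape's color is its complement — a photographic negative. Shapes are reduced to large square blocks; fine edges and outlines are lost — a downscale-then-upscale (mosaic) effect.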